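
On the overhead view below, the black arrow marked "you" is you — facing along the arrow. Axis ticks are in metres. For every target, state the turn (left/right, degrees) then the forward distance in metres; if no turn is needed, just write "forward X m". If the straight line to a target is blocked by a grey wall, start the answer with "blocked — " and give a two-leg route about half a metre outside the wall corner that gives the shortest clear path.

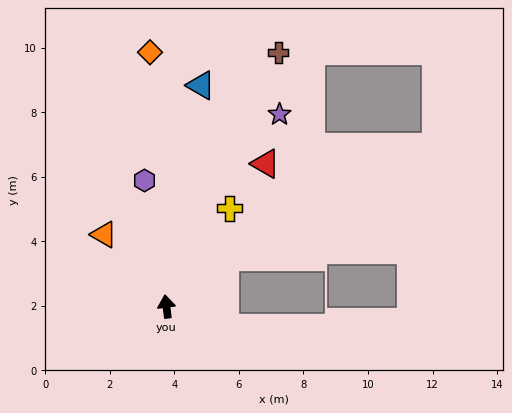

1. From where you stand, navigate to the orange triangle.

turn left 34°, forward 3.0 m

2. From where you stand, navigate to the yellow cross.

turn right 40°, forward 3.6 m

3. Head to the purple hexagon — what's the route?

turn left 3°, forward 4.0 m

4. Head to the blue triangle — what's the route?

turn right 16°, forward 6.9 m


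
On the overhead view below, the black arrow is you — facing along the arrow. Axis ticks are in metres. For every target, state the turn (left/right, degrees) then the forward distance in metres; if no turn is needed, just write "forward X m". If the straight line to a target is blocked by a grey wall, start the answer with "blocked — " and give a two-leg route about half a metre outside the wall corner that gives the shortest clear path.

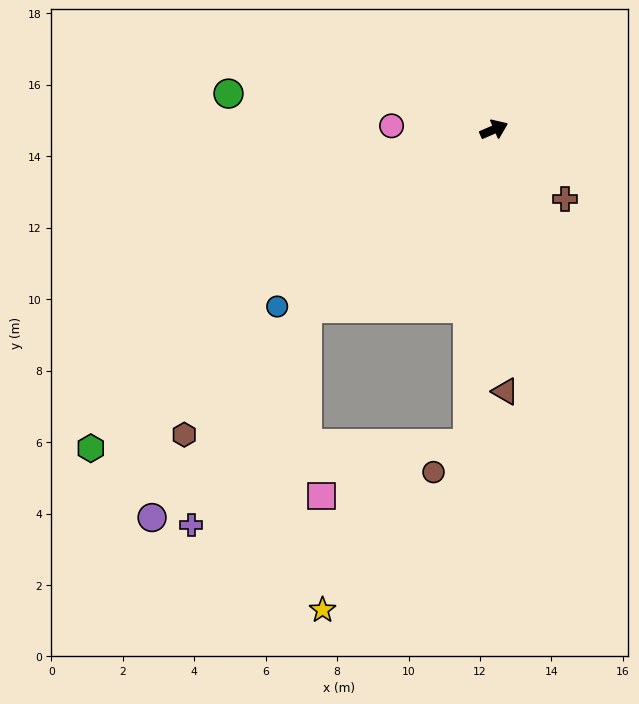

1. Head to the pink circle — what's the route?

turn left 155°, forward 2.9 m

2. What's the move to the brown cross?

turn right 68°, forward 2.8 m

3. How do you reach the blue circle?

turn right 164°, forward 7.8 m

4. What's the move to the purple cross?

blocked — turn right 160°, forward 7.2 m, then turn left 18°, forward 6.9 m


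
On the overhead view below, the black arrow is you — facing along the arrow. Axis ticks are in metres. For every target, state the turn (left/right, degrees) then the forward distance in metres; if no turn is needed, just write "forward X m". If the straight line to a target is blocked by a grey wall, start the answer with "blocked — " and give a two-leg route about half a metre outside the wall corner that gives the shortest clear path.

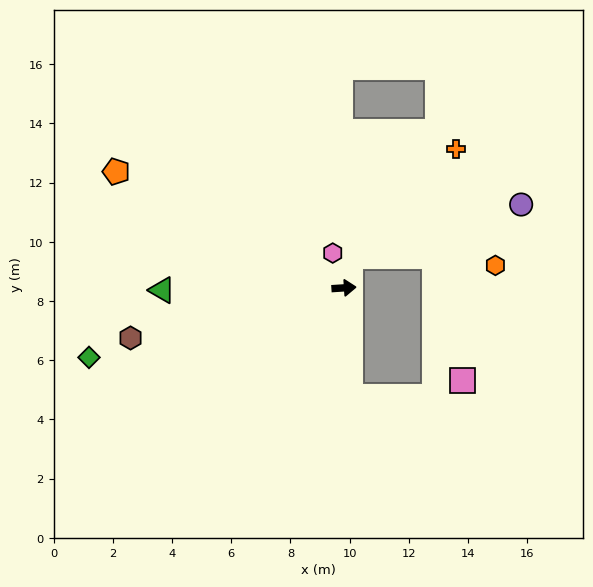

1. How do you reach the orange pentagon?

turn left 149°, forward 8.6 m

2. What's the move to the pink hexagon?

turn left 104°, forward 1.2 m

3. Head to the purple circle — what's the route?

blocked — turn left 75°, forward 1.1 m, then turn right 62°, forward 6.0 m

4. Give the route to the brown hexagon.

turn right 170°, forward 7.4 m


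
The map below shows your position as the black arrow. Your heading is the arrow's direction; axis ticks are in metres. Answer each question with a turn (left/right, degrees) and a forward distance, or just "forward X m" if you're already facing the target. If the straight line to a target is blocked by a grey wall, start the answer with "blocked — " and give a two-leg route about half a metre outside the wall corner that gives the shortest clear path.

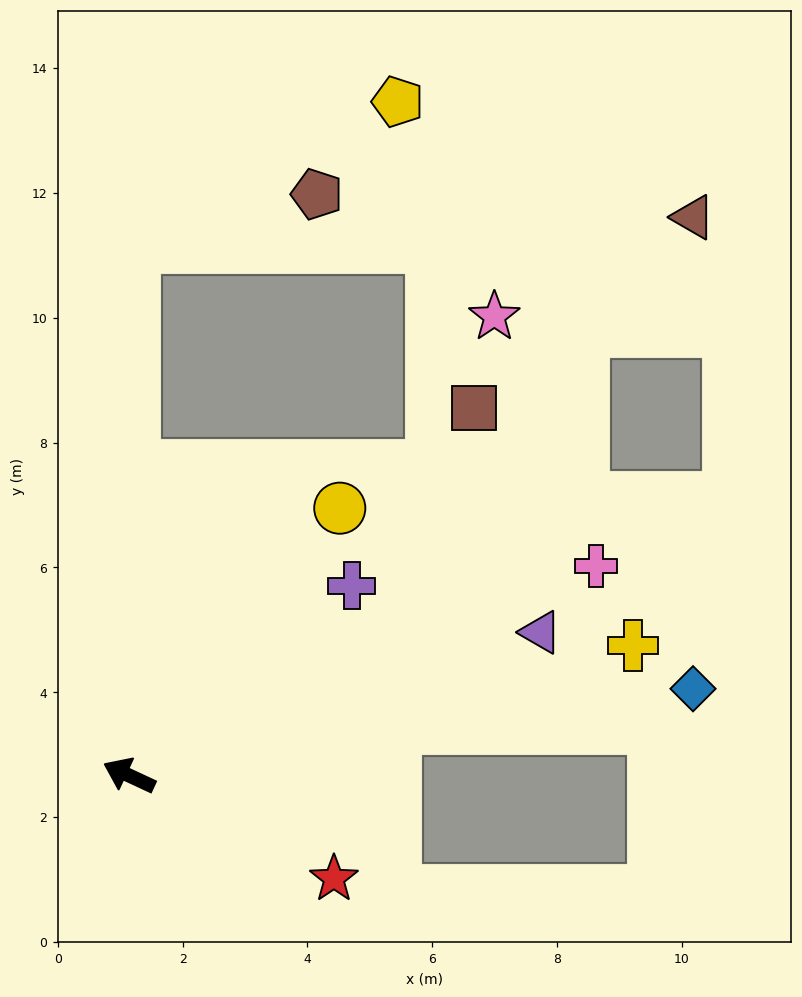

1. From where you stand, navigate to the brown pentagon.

blocked — turn right 66°, forward 8.5 m, then turn right 73°, forward 3.0 m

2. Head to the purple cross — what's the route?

turn right 115°, forward 4.7 m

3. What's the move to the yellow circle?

turn right 103°, forward 5.5 m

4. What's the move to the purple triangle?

turn right 136°, forward 7.0 m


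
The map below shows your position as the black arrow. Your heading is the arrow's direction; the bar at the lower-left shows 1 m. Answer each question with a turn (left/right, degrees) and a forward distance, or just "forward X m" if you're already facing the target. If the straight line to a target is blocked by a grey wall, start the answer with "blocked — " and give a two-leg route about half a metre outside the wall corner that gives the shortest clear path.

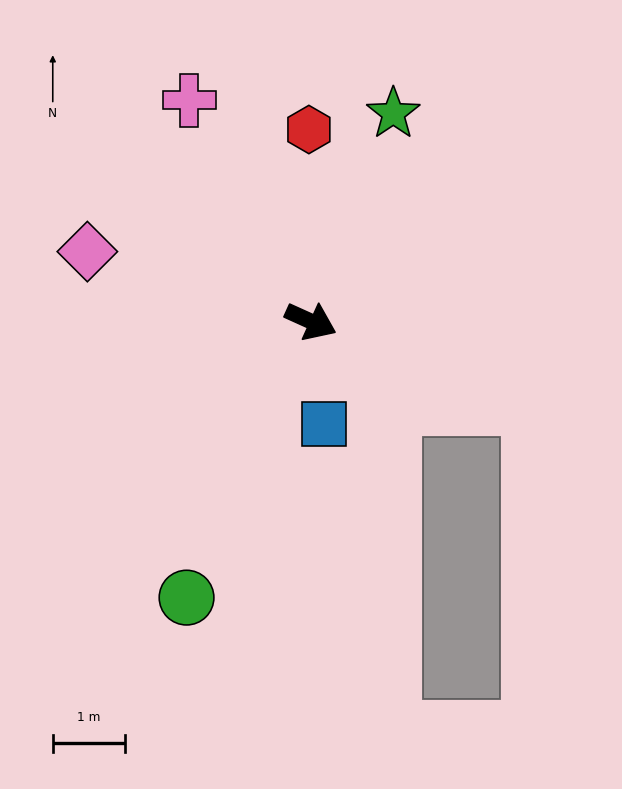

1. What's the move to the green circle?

turn right 90°, forward 4.2 m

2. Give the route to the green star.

turn left 93°, forward 3.1 m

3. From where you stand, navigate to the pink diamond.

turn right 173°, forward 3.3 m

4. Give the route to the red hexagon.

turn left 115°, forward 2.7 m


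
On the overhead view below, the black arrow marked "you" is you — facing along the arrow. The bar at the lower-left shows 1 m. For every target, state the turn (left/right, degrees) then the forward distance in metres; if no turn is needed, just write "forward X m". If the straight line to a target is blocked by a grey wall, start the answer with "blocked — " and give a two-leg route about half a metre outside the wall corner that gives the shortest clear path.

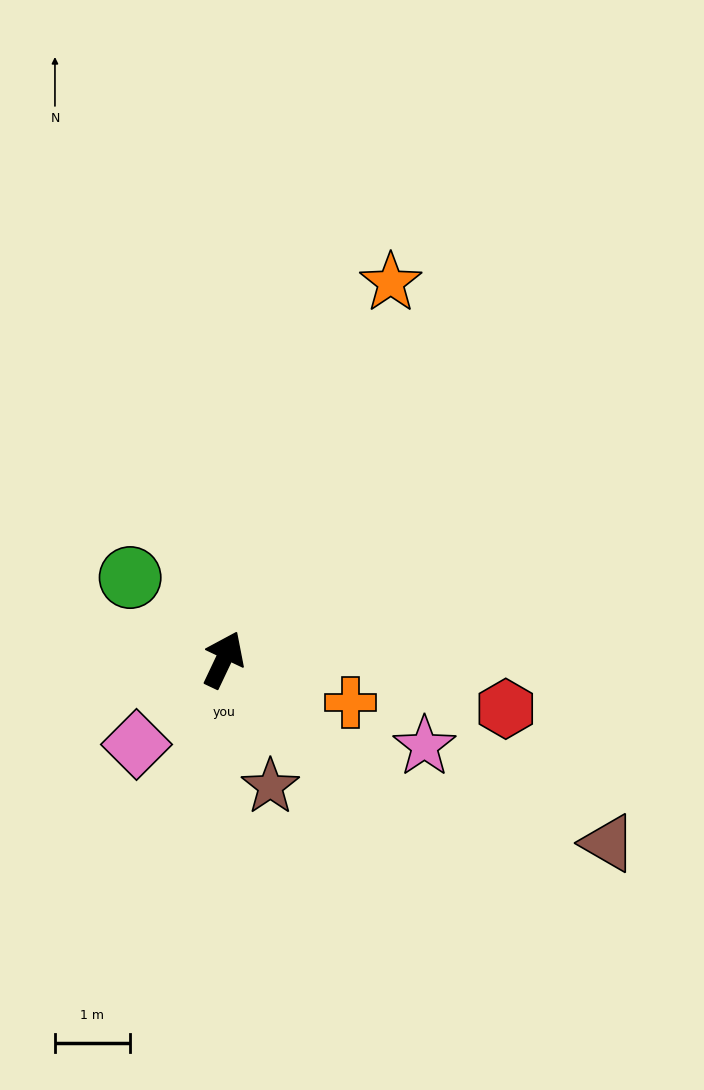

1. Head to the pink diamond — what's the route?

turn left 160°, forward 1.6 m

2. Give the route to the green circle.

turn left 74°, forward 1.7 m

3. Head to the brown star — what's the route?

turn right 134°, forward 1.8 m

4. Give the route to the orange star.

forward 5.5 m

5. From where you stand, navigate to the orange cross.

turn right 83°, forward 1.8 m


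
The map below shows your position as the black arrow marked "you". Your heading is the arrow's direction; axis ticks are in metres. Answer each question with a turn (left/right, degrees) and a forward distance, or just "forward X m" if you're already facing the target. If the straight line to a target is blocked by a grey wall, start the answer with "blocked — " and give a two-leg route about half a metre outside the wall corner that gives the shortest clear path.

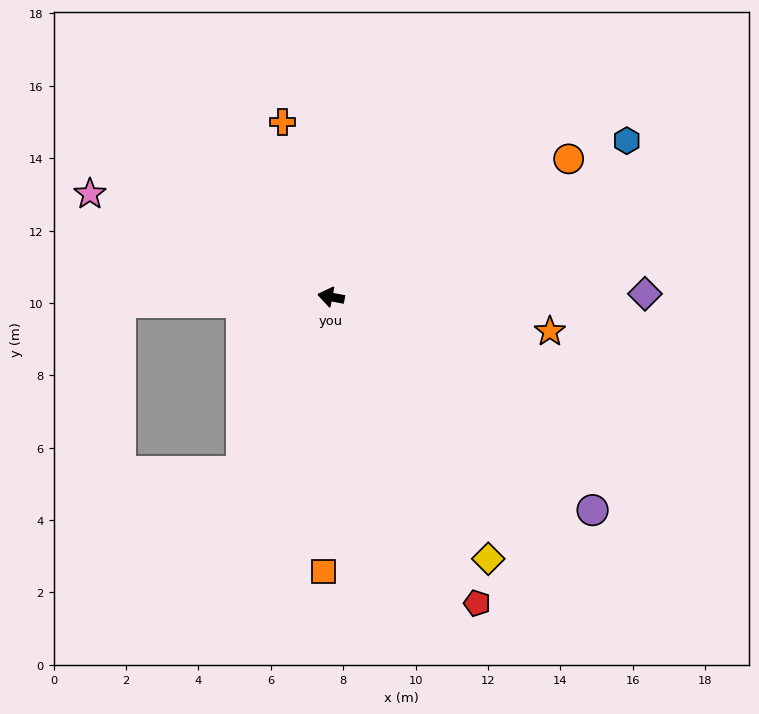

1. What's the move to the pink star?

turn right 12°, forward 7.2 m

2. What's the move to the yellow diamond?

turn left 132°, forward 8.4 m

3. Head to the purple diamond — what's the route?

turn right 169°, forward 8.7 m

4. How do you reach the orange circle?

turn right 139°, forward 7.6 m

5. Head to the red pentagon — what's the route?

turn left 126°, forward 9.4 m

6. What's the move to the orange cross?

turn right 64°, forward 5.0 m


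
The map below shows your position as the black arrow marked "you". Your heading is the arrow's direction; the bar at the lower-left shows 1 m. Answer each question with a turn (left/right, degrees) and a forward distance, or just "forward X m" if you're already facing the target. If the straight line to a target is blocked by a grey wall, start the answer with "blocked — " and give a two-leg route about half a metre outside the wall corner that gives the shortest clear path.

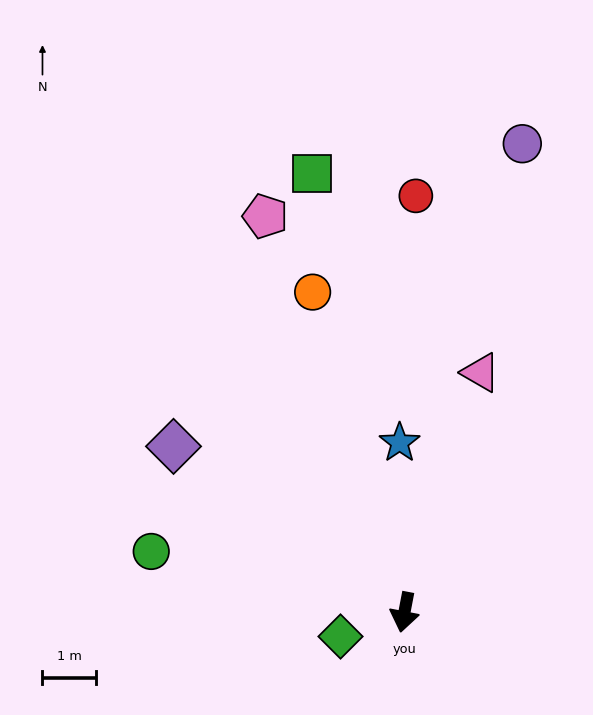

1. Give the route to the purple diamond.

turn right 115°, forward 5.3 m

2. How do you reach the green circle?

turn right 93°, forward 4.9 m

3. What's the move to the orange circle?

turn right 153°, forward 6.2 m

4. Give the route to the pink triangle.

turn left 173°, forward 4.7 m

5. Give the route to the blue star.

turn right 168°, forward 3.2 m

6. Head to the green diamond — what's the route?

turn right 58°, forward 1.3 m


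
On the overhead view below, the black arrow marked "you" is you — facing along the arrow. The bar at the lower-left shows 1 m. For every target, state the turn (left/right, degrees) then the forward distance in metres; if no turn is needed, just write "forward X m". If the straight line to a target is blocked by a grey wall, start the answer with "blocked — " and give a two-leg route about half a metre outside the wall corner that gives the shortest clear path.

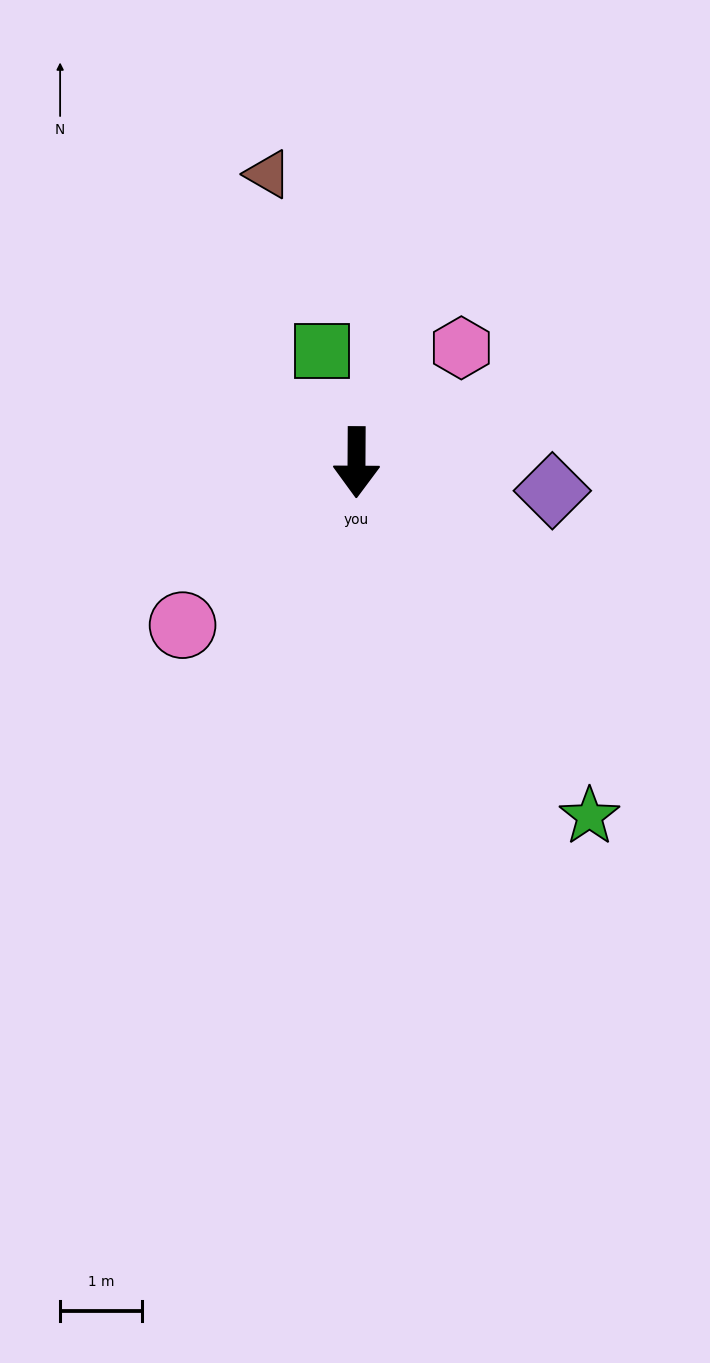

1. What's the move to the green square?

turn right 163°, forward 1.4 m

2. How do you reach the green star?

turn left 34°, forward 5.2 m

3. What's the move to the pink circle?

turn right 47°, forward 2.9 m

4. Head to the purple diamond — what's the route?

turn left 82°, forward 2.4 m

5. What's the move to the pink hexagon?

turn left 138°, forward 1.9 m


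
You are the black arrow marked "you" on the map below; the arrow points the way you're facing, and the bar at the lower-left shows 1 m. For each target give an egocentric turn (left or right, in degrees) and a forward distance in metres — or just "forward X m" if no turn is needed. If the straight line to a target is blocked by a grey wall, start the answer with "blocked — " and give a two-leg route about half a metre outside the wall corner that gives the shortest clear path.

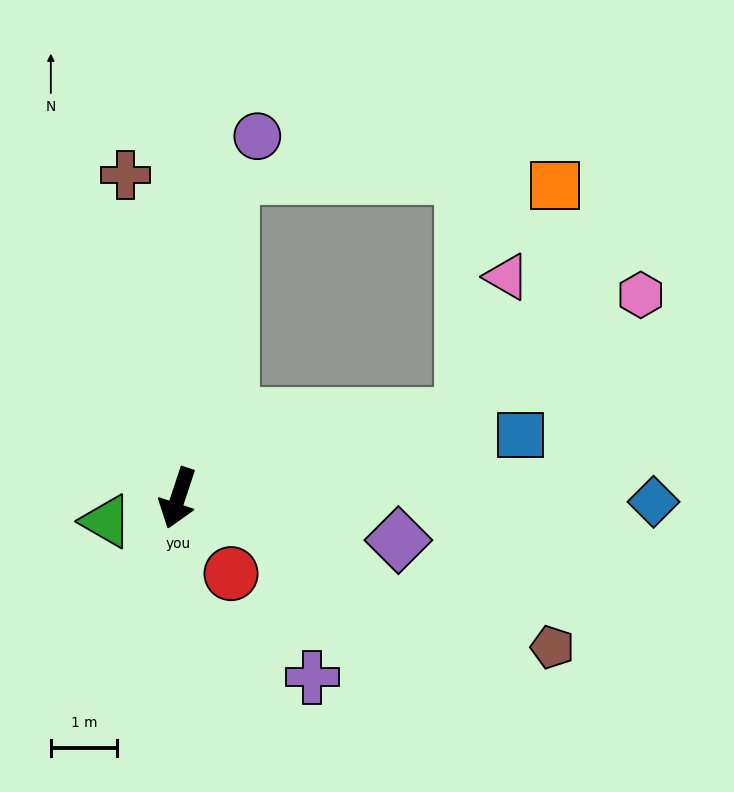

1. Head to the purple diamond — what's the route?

turn left 98°, forward 3.4 m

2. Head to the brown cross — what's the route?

turn right 152°, forward 4.9 m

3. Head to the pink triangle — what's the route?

blocked — turn left 124°, forward 4.5 m, then turn left 57°, forward 2.2 m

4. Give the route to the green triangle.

turn right 54°, forward 1.1 m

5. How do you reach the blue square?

turn left 119°, forward 5.2 m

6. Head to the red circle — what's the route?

turn left 53°, forward 1.4 m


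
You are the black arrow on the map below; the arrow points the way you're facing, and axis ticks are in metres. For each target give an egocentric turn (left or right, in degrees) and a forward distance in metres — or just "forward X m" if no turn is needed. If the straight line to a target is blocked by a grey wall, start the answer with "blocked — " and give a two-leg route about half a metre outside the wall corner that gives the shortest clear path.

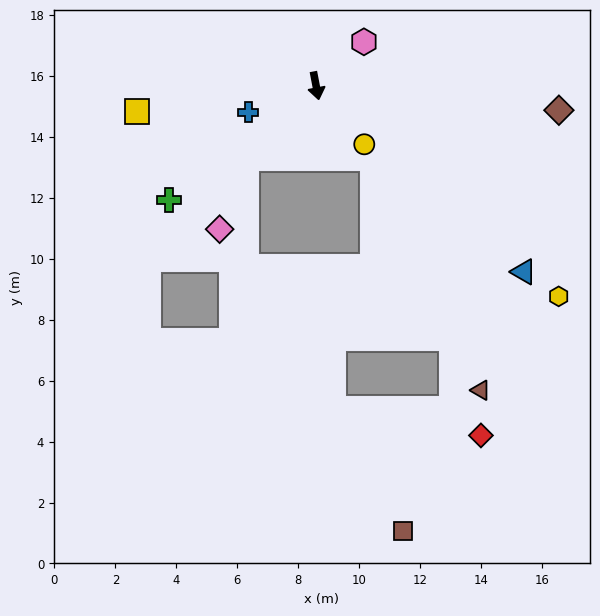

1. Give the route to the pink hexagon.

turn left 122°, forward 2.1 m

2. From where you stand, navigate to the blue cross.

turn right 80°, forward 2.4 m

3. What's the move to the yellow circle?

turn left 29°, forward 2.5 m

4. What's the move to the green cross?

turn right 63°, forward 6.1 m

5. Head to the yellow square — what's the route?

turn right 93°, forward 5.9 m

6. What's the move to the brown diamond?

turn left 73°, forward 8.0 m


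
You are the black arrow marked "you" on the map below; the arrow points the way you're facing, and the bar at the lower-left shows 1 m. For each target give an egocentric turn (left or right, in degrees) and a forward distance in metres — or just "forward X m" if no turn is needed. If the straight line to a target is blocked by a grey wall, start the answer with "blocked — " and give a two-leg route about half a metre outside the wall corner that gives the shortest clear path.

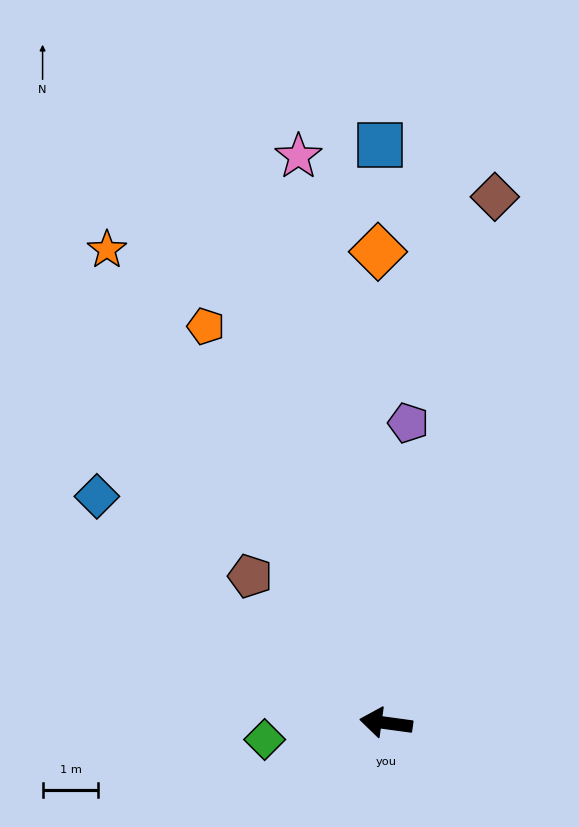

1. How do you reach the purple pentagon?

turn right 86°, forward 5.4 m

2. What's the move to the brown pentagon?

turn right 39°, forward 3.6 m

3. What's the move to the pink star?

turn right 73°, forward 10.3 m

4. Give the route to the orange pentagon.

turn right 58°, forward 7.8 m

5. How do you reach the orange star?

turn right 52°, forward 9.8 m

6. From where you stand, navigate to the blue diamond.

turn right 30°, forward 6.6 m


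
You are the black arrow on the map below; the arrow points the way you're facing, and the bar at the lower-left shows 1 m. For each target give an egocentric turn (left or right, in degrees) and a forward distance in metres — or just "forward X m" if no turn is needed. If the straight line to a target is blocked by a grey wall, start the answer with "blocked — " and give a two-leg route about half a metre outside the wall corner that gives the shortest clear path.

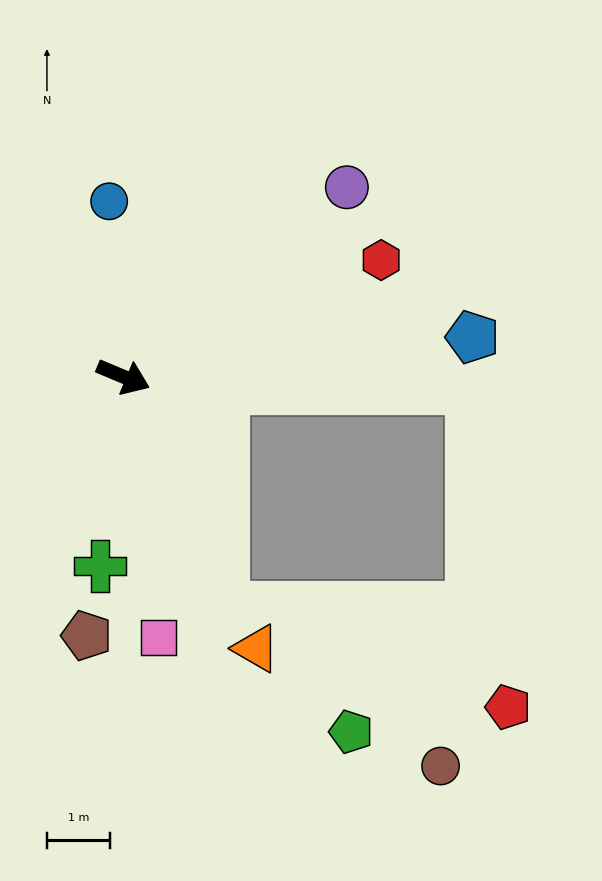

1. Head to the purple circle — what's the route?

turn left 63°, forward 4.6 m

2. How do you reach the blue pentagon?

turn left 29°, forward 5.5 m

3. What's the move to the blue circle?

turn left 117°, forward 2.8 m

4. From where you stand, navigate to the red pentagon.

blocked — turn left 21°, forward 5.5 m, then turn right 82°, forward 5.1 m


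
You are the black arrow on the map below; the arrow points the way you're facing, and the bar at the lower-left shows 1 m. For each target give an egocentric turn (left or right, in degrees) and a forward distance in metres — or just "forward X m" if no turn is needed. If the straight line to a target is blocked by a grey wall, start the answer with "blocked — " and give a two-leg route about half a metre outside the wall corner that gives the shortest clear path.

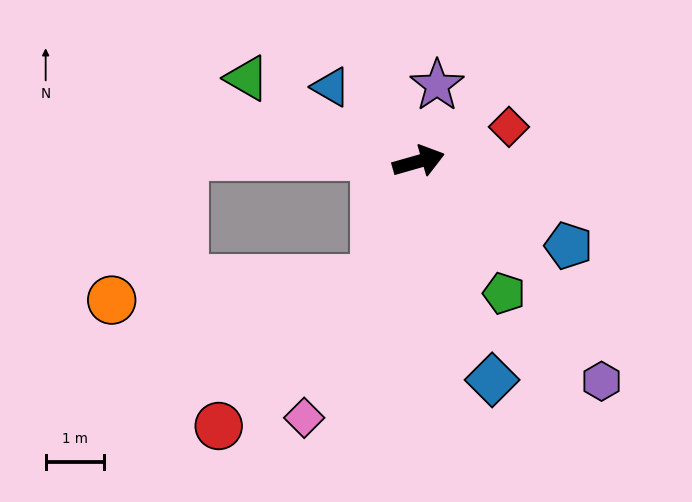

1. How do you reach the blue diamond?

turn right 87°, forward 4.0 m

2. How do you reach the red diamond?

turn left 5°, forward 1.7 m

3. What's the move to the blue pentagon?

turn right 45°, forward 3.0 m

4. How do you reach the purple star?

turn left 60°, forward 1.3 m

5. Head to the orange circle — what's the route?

blocked — turn right 126°, forward 2.2 m, then turn right 65°, forward 4.6 m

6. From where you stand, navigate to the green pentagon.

turn right 73°, forward 2.7 m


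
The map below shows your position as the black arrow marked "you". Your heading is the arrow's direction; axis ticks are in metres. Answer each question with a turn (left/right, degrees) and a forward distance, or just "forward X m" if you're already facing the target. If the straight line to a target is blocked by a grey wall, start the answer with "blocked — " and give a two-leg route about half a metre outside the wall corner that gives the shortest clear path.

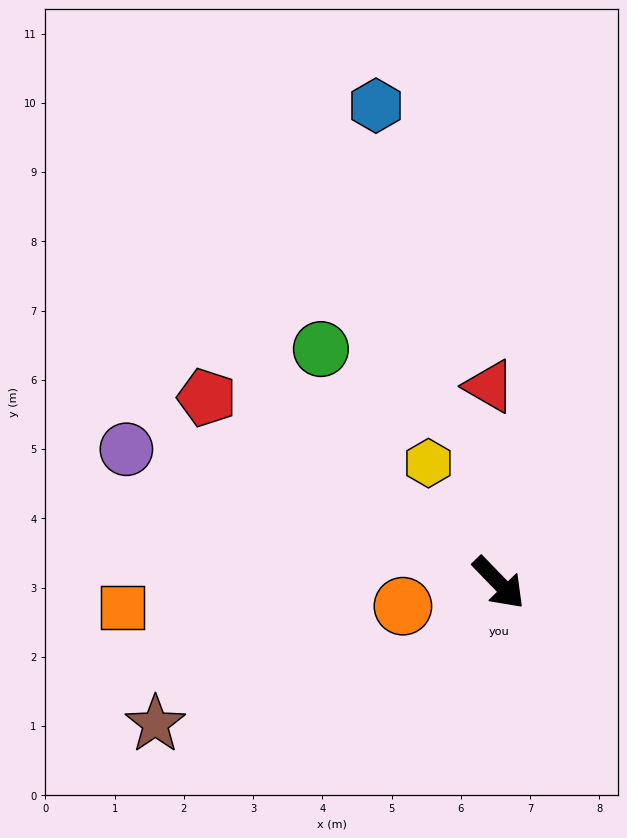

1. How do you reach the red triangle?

turn left 139°, forward 2.8 m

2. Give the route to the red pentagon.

turn right 166°, forward 5.0 m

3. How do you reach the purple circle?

turn right 154°, forward 5.7 m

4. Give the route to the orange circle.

turn right 120°, forward 1.4 m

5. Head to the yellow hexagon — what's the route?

turn left 166°, forward 2.0 m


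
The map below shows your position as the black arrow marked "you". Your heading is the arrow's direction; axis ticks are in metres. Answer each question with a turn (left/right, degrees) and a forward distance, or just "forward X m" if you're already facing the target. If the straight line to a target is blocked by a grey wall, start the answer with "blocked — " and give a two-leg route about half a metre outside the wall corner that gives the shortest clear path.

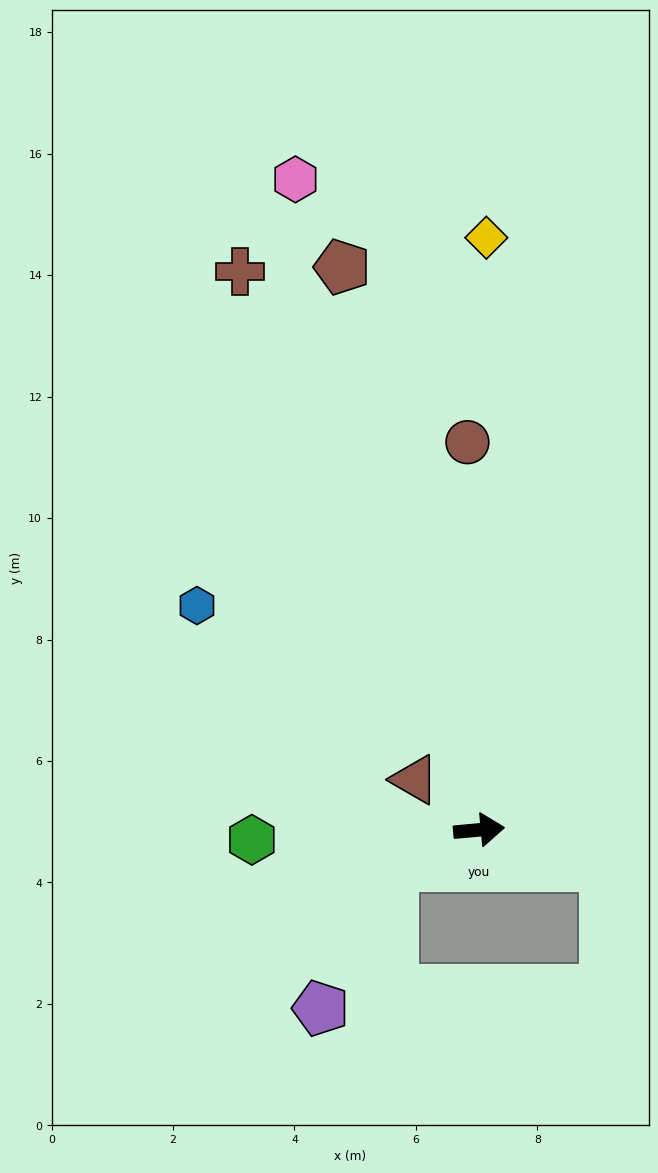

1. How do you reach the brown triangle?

turn left 137°, forward 1.3 m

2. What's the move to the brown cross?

turn left 108°, forward 10.0 m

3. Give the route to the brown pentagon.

turn left 98°, forward 9.5 m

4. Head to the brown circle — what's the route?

turn left 86°, forward 6.4 m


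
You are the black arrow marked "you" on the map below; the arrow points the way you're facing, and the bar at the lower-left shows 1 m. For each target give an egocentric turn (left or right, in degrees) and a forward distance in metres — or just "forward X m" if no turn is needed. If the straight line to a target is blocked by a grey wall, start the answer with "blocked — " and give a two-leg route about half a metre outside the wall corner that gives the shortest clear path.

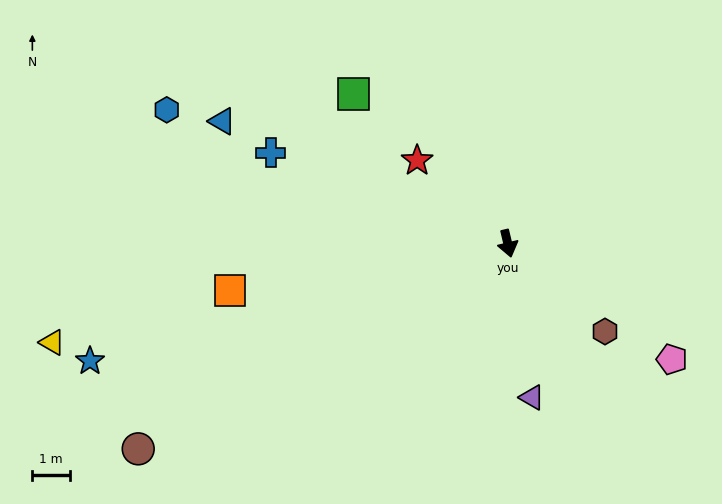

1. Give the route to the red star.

turn right 146°, forward 3.3 m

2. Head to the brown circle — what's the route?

turn right 74°, forward 11.2 m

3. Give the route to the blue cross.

turn right 124°, forward 6.8 m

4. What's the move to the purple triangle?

turn right 4°, forward 4.1 m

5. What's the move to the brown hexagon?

turn left 34°, forward 3.5 m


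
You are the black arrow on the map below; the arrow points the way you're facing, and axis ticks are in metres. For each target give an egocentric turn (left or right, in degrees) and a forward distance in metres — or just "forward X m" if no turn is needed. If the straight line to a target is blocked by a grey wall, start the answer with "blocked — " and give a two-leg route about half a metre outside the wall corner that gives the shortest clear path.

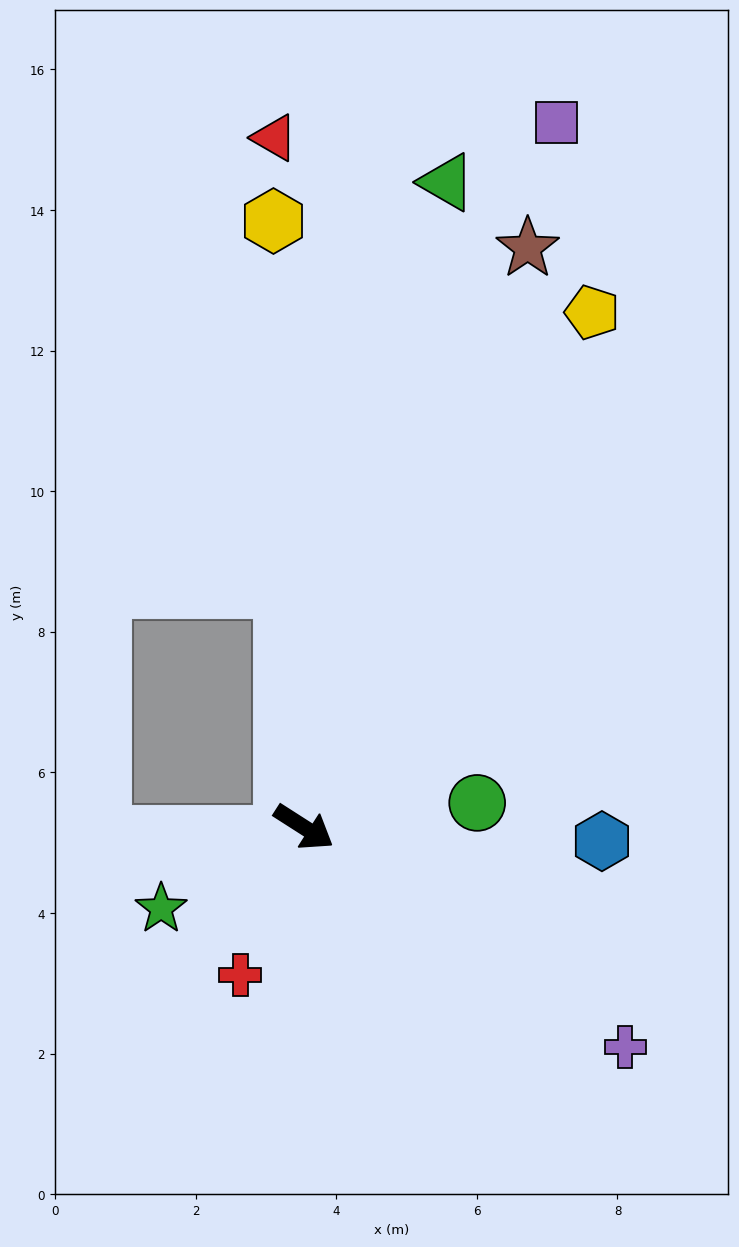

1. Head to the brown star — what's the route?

turn left 102°, forward 8.8 m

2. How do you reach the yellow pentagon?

turn left 93°, forward 8.4 m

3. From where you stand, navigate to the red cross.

turn right 81°, forward 2.3 m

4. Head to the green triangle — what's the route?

turn left 110°, forward 9.4 m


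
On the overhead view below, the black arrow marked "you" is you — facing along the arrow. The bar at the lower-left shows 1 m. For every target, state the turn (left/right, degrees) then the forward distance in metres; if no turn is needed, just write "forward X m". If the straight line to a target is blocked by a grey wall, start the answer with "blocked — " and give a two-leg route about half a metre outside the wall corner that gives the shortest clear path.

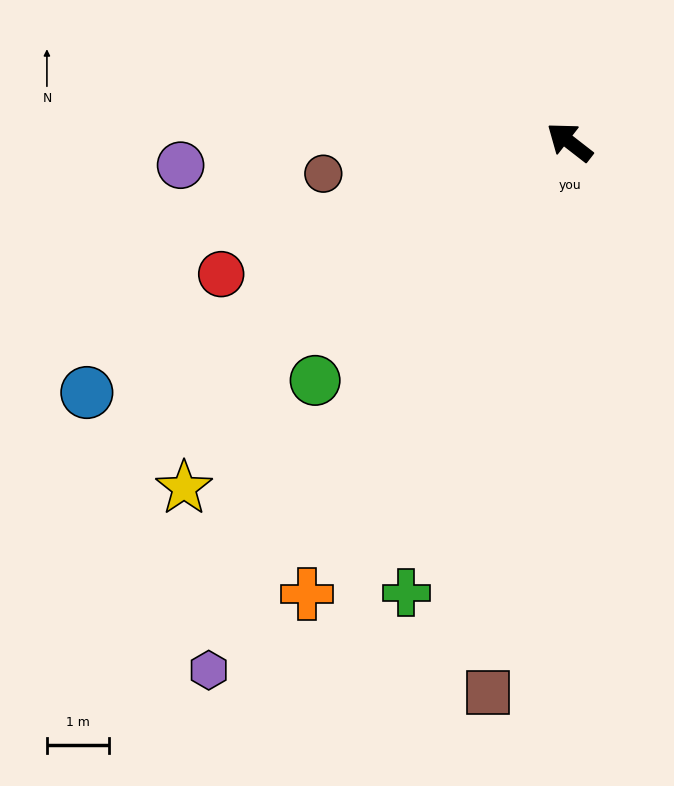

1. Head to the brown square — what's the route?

turn left 119°, forward 9.0 m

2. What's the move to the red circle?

turn left 59°, forward 6.0 m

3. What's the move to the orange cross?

turn left 98°, forward 8.5 m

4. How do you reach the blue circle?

turn left 65°, forward 8.8 m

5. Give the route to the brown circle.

turn left 45°, forward 4.0 m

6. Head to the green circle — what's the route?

turn left 81°, forward 5.7 m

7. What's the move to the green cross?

turn left 108°, forward 7.8 m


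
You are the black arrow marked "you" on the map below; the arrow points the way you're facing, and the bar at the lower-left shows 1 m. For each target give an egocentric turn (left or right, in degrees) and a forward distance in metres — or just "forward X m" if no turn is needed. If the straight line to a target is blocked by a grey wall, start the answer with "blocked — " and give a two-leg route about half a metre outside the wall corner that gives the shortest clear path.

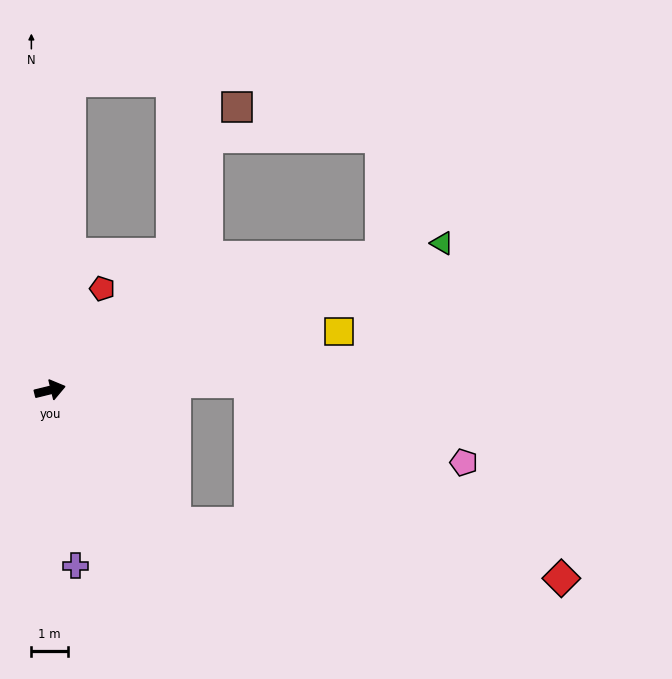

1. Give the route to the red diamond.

blocked — turn right 60°, forward 4.9 m, then turn left 38°, forward 10.6 m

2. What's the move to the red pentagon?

turn left 49°, forward 3.1 m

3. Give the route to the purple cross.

turn right 96°, forward 4.8 m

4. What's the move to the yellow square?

turn right 2°, forward 8.0 m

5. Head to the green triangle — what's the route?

turn left 7°, forward 11.4 m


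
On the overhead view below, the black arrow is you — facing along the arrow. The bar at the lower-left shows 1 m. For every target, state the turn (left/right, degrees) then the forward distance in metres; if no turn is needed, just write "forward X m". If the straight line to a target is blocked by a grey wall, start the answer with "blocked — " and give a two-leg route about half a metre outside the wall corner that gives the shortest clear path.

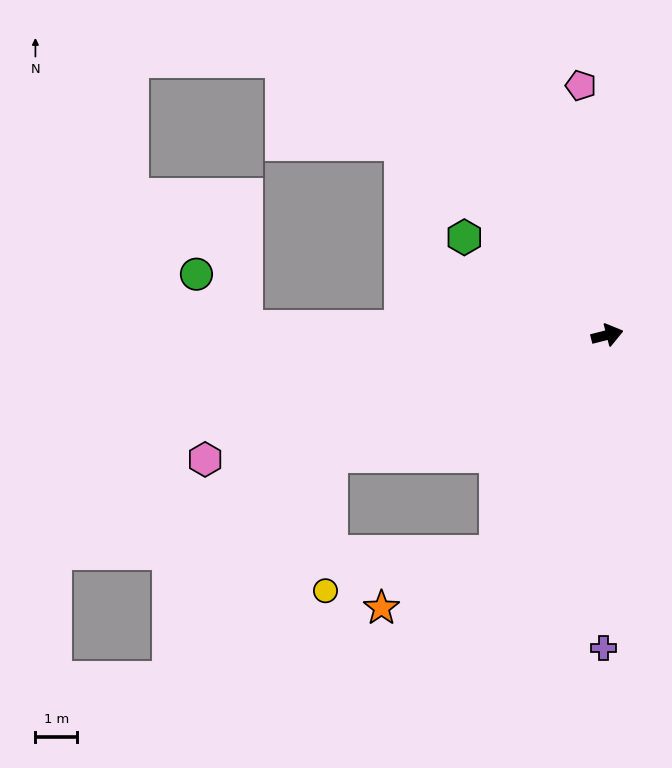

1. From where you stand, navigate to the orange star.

blocked — turn right 131°, forward 5.9 m, then turn right 38°, forward 3.1 m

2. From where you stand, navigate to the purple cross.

turn right 105°, forward 7.5 m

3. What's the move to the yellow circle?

blocked — turn right 131°, forward 5.9 m, then turn right 51°, forward 4.2 m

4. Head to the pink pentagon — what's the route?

turn left 82°, forward 6.0 m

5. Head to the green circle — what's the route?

blocked — turn left 165°, forward 8.7 m, then turn right 47°, forward 1.7 m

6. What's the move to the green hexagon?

turn left 131°, forward 4.2 m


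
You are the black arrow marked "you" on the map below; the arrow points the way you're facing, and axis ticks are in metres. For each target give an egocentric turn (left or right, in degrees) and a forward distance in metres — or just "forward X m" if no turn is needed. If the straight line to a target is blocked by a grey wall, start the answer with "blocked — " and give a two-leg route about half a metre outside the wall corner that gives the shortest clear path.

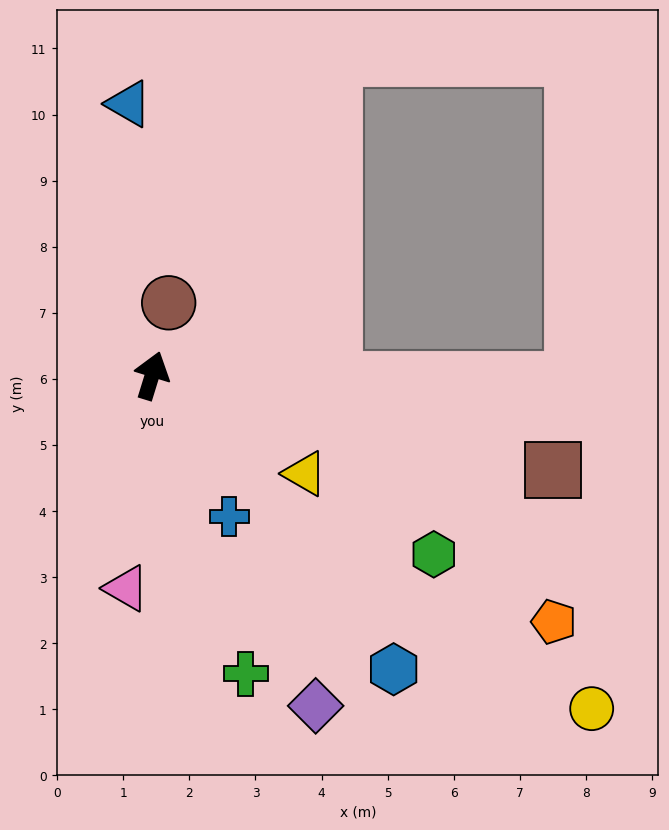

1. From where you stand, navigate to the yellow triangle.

turn right 106°, forward 2.7 m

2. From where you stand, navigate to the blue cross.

turn right 134°, forward 2.4 m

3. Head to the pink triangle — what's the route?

turn right 170°, forward 3.2 m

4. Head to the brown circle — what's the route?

turn left 4°, forward 1.1 m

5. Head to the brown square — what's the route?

turn right 86°, forward 6.2 m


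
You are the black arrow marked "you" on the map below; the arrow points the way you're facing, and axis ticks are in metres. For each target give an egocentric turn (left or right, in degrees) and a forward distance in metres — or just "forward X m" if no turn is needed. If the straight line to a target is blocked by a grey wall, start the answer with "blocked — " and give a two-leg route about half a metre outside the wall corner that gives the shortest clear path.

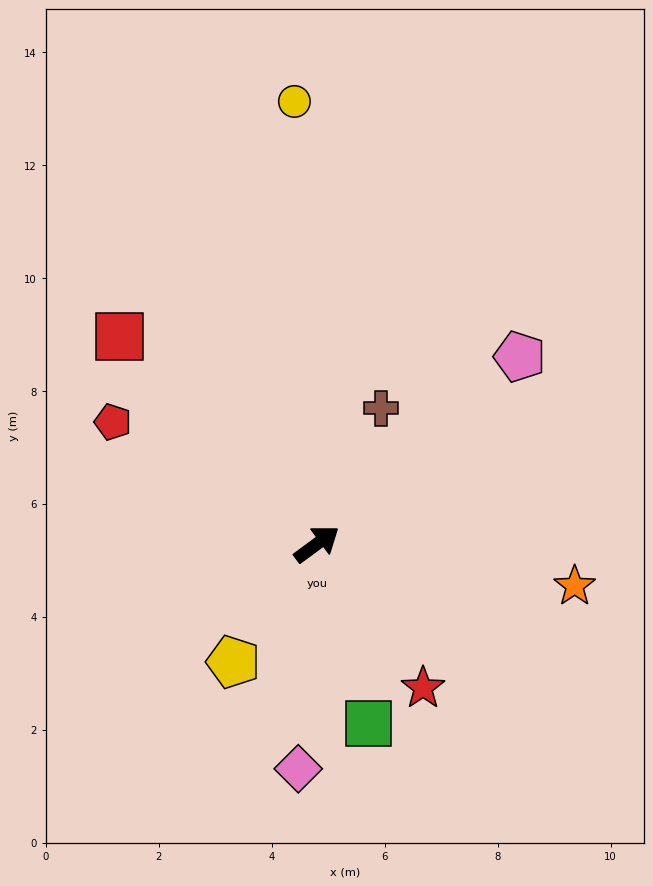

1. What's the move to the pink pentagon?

turn left 6°, forward 4.9 m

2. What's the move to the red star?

turn right 90°, forward 3.2 m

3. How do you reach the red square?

turn left 97°, forward 5.1 m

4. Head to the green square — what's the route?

turn right 110°, forward 3.3 m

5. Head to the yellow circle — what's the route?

turn left 57°, forward 7.8 m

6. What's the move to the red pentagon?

turn left 113°, forward 4.2 m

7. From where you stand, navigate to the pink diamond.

turn right 131°, forward 4.0 m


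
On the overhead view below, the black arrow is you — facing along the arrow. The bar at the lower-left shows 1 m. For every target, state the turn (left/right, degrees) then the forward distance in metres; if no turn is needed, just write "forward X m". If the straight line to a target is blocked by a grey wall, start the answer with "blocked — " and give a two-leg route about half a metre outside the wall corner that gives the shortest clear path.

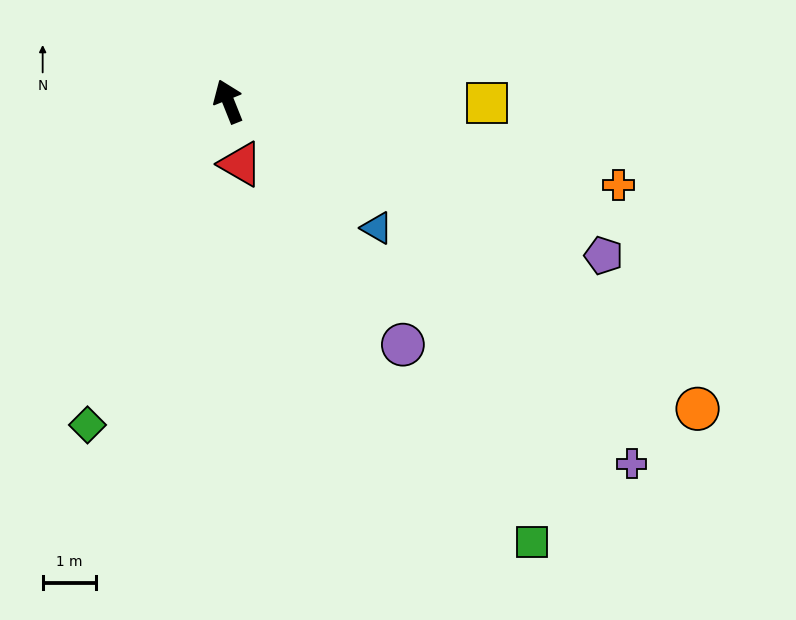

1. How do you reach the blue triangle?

turn right 152°, forward 3.7 m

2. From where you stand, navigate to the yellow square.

turn right 112°, forward 4.9 m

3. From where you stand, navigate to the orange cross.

turn right 124°, forward 7.5 m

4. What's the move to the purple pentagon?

turn right 134°, forward 7.7 m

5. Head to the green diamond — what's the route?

turn left 135°, forward 6.7 m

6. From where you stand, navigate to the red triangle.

turn left 169°, forward 1.2 m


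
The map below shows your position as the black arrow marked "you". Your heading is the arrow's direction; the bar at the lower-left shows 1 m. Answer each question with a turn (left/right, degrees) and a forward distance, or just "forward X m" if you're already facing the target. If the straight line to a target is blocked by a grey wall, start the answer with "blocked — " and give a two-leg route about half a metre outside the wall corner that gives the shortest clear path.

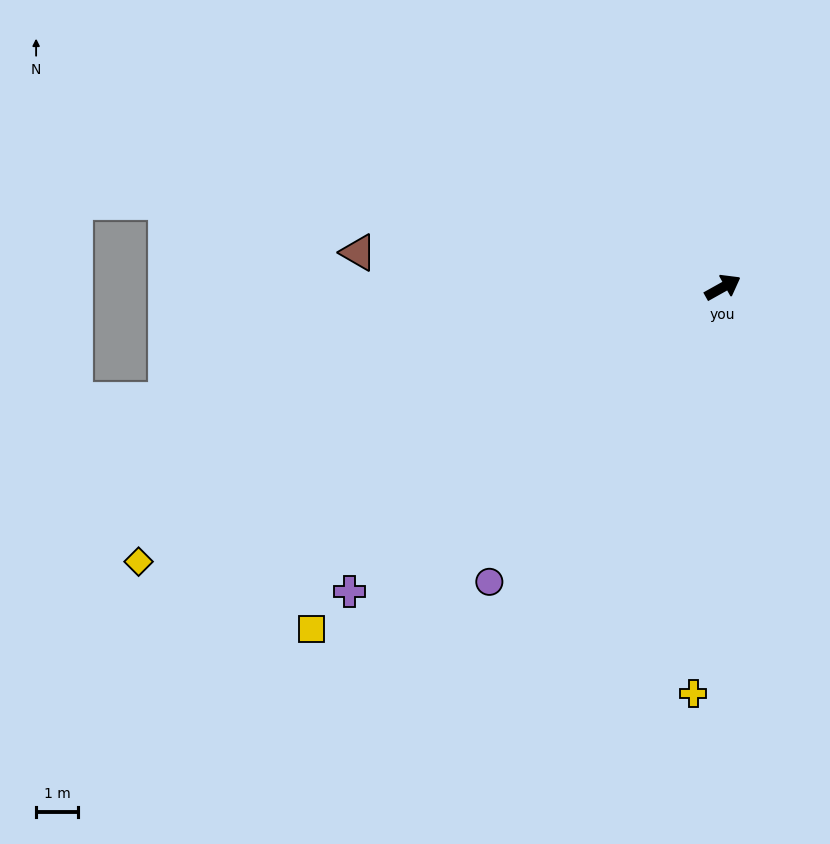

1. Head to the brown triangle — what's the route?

turn left 145°, forward 8.8 m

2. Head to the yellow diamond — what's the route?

turn left 176°, forward 15.5 m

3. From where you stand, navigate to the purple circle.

turn right 158°, forward 9.0 m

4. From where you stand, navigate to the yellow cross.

turn right 123°, forward 9.8 m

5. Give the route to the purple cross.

turn right 170°, forward 11.6 m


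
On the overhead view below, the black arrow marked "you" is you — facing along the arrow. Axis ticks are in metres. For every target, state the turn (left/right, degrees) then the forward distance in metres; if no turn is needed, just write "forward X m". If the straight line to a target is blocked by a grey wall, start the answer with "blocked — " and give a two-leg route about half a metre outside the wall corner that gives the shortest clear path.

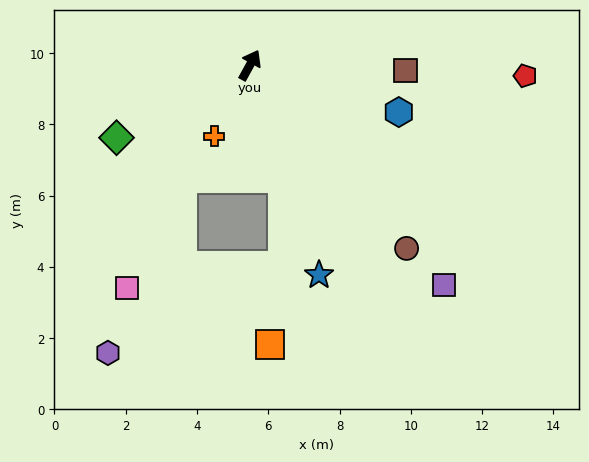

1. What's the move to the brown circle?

turn right 111°, forward 6.8 m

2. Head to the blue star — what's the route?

turn right 133°, forward 6.2 m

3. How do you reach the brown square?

turn right 63°, forward 4.4 m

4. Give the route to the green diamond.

turn left 147°, forward 4.3 m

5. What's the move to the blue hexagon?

turn right 79°, forward 4.4 m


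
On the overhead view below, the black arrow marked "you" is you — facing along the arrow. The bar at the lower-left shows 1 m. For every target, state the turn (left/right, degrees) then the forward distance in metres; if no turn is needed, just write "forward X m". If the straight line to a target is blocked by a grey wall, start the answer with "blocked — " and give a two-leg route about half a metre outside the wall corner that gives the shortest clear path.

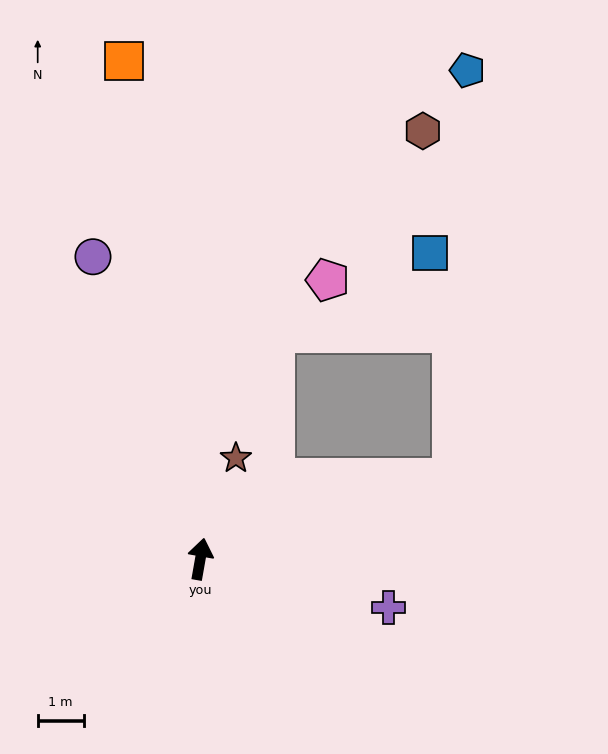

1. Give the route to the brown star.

turn right 9°, forward 2.3 m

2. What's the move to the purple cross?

turn right 94°, forward 4.2 m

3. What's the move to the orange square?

turn left 19°, forward 11.0 m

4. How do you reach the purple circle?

turn left 30°, forward 7.0 m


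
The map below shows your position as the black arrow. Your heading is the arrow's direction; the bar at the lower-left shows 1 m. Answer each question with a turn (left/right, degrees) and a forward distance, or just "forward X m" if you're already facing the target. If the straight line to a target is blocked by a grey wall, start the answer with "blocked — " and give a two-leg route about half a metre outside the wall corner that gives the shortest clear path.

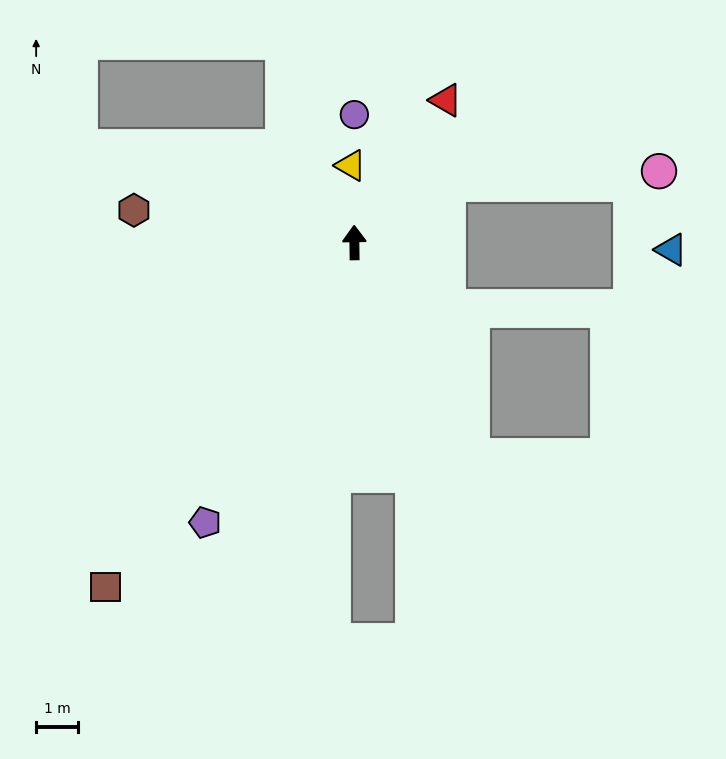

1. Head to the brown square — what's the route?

turn left 143°, forward 10.2 m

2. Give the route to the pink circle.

blocked — turn right 59°, forward 2.6 m, then turn right 28°, forward 5.1 m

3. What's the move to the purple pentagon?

turn left 151°, forward 7.6 m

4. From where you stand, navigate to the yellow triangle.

turn left 2°, forward 1.8 m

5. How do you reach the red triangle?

turn right 33°, forward 4.0 m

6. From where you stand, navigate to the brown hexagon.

turn left 81°, forward 5.3 m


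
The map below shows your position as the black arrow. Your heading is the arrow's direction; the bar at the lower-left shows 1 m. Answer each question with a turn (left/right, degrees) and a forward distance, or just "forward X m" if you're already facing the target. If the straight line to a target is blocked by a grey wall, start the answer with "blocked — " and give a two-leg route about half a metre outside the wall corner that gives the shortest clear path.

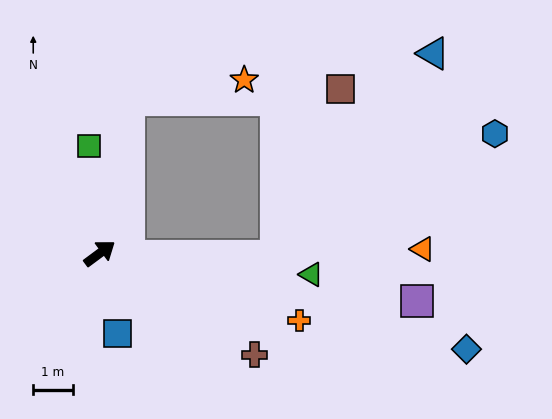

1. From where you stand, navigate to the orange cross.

turn right 55°, forward 5.3 m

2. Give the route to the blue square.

turn right 114°, forward 2.1 m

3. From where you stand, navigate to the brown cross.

turn right 70°, forward 4.7 m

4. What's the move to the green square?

turn left 59°, forward 2.7 m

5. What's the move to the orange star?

blocked — turn left 43°, forward 4.0 m, then turn right 70°, forward 3.0 m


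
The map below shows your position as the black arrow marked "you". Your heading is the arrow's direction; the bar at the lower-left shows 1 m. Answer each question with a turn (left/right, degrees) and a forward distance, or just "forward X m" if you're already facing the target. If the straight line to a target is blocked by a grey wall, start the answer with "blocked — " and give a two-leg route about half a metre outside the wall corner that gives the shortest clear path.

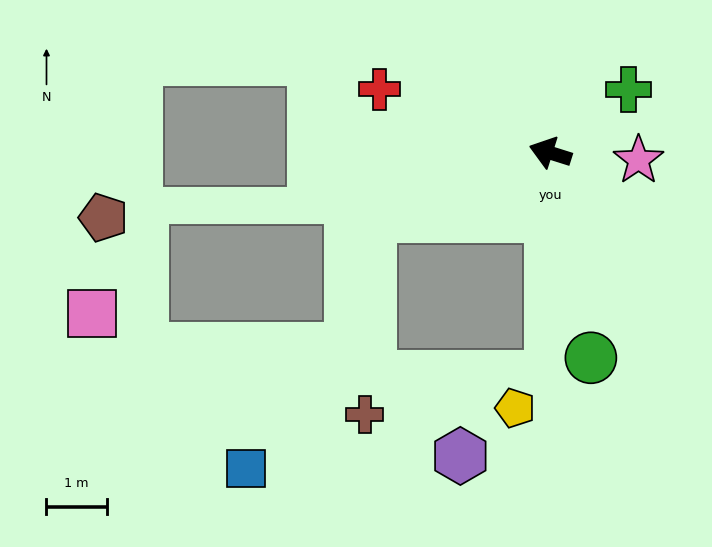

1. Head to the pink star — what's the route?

turn right 167°, forward 1.5 m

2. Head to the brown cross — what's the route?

blocked — turn left 37°, forward 3.1 m, then turn left 69°, forward 3.3 m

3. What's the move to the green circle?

turn left 119°, forward 3.5 m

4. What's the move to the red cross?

turn right 3°, forward 3.0 m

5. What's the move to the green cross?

turn right 124°, forward 1.7 m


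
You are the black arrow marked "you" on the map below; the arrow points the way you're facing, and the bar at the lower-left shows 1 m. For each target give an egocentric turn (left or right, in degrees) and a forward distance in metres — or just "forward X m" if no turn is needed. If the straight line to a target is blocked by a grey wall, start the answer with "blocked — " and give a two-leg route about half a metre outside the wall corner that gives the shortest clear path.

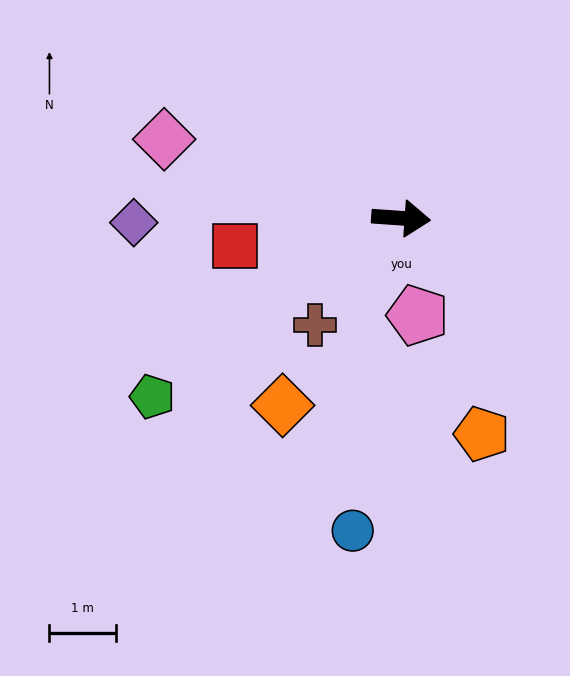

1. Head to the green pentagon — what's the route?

turn right 140°, forward 4.6 m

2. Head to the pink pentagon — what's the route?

turn right 76°, forward 1.5 m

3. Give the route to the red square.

turn right 166°, forward 2.5 m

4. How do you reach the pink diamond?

turn left 166°, forward 3.8 m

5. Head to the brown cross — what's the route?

turn right 125°, forward 2.1 m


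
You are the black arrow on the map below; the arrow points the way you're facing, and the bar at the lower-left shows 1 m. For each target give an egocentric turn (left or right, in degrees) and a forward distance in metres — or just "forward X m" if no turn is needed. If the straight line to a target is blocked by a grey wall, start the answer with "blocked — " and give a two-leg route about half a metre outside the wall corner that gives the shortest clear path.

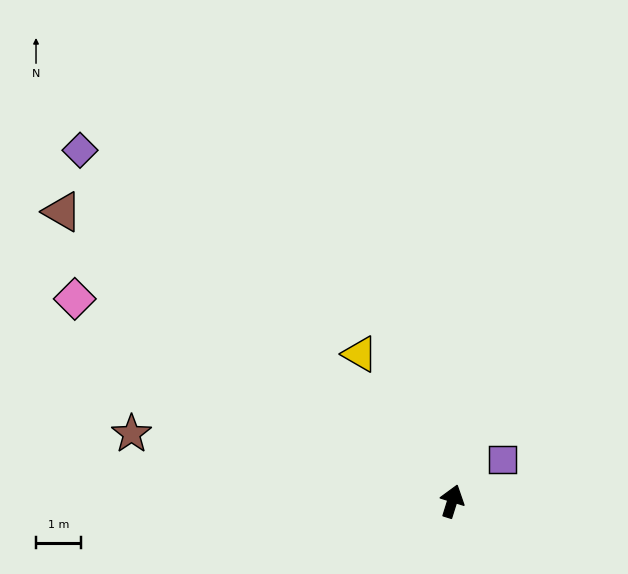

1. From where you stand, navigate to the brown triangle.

turn left 71°, forward 10.7 m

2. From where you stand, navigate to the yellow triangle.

turn left 49°, forward 3.8 m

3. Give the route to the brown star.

turn left 95°, forward 7.2 m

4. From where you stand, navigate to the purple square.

turn right 33°, forward 1.4 m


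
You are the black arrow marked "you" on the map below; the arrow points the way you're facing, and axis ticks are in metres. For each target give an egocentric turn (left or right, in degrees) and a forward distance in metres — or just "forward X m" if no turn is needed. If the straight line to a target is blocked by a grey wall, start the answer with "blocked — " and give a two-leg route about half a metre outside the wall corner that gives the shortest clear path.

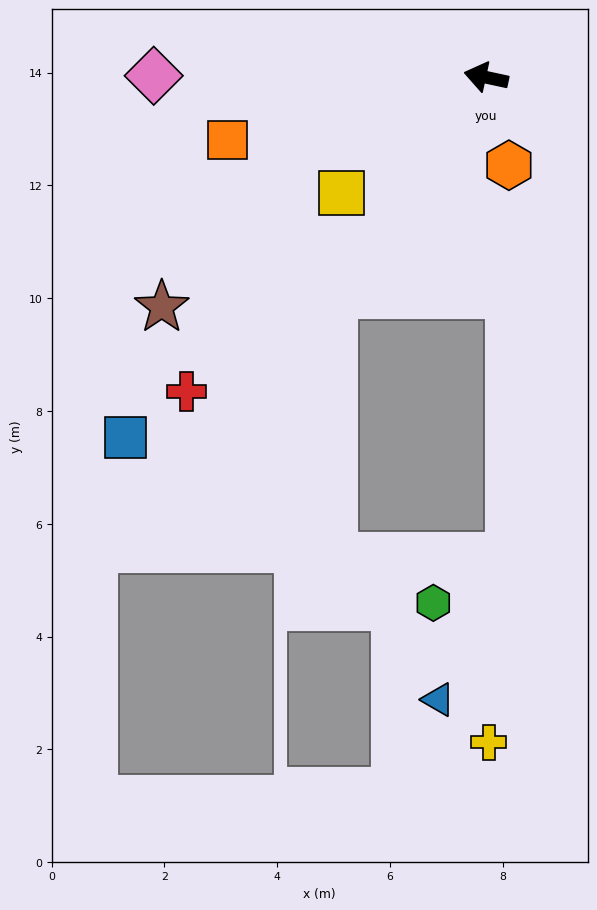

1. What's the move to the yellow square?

turn left 51°, forward 3.3 m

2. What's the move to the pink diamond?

turn left 12°, forward 5.9 m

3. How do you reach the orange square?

turn left 26°, forward 4.7 m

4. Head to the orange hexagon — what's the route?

turn left 117°, forward 1.6 m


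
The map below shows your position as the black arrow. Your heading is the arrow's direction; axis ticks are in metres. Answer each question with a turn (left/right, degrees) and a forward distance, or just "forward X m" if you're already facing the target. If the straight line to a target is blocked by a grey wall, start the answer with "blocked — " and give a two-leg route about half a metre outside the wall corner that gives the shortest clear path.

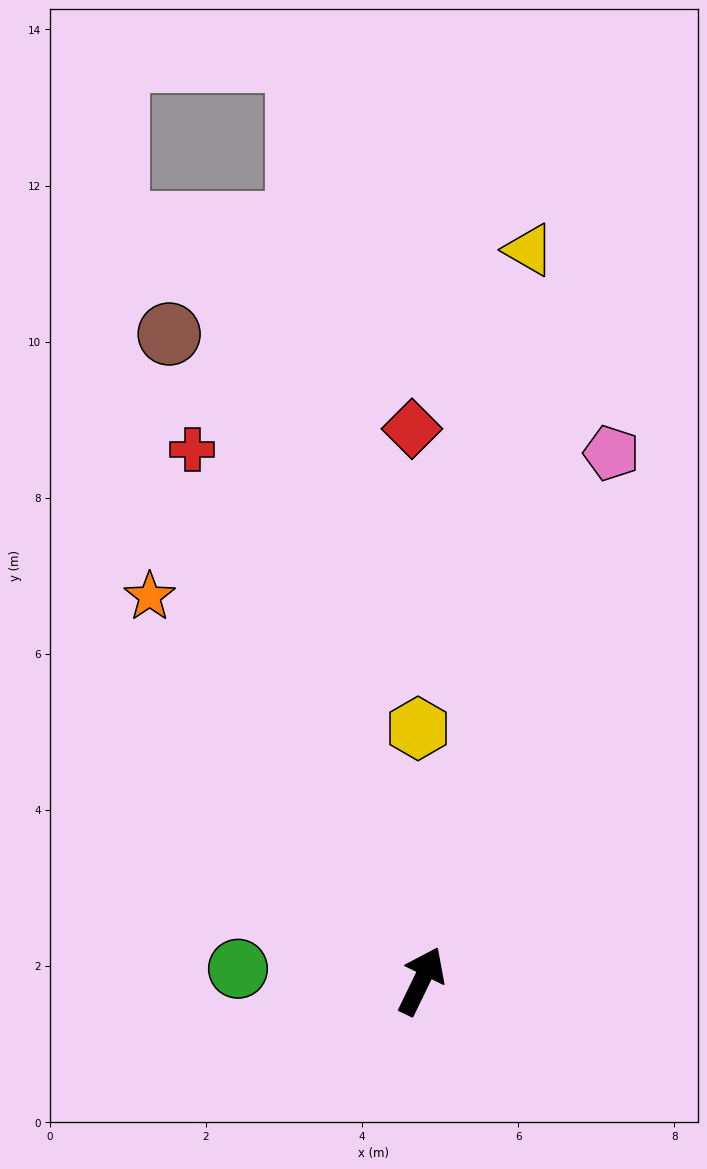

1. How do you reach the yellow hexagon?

turn left 27°, forward 3.2 m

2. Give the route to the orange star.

turn left 61°, forward 6.0 m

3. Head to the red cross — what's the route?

turn left 49°, forward 7.4 m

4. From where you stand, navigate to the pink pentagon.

turn left 6°, forward 7.2 m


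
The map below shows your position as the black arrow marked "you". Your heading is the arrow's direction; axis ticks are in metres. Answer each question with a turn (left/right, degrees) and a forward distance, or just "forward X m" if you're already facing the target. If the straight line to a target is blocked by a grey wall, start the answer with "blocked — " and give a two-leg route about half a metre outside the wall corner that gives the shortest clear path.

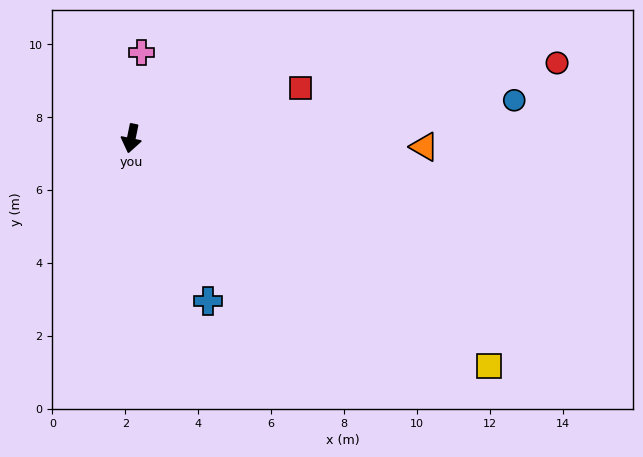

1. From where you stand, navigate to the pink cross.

turn right 175°, forward 2.4 m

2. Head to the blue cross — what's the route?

turn left 37°, forward 4.9 m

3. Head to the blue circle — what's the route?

turn left 107°, forward 10.6 m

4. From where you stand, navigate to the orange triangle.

turn left 100°, forward 8.0 m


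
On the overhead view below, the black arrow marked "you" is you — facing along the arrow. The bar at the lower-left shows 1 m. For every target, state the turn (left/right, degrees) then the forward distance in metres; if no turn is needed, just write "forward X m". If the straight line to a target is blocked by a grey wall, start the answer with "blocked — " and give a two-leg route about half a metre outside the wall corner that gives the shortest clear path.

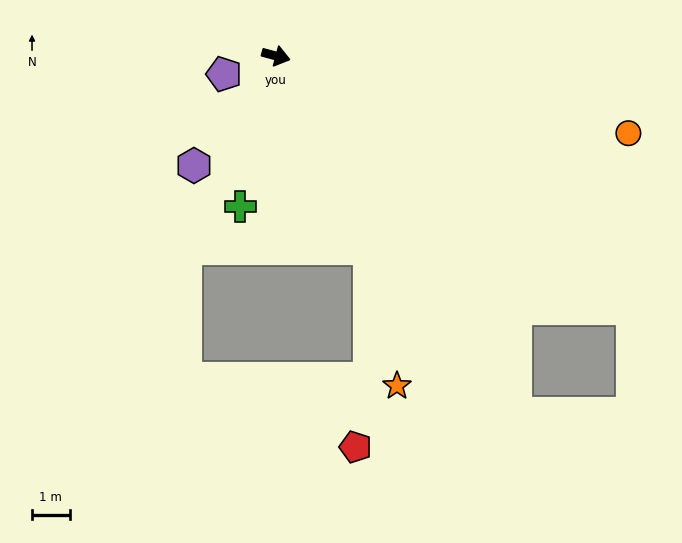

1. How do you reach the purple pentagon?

turn right 146°, forward 1.5 m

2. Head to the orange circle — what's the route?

turn left 3°, forward 9.6 m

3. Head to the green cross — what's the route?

turn right 88°, forward 4.1 m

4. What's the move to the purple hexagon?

turn right 112°, forward 3.7 m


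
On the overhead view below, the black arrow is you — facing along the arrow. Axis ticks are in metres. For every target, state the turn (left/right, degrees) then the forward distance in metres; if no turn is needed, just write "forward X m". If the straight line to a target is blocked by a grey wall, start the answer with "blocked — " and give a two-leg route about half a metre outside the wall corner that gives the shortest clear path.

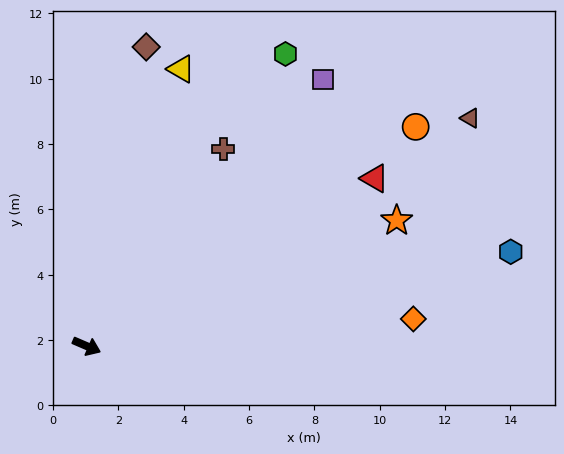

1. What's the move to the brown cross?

turn left 79°, forward 7.3 m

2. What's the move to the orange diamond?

turn left 28°, forward 10.0 m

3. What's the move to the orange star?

turn left 45°, forward 10.2 m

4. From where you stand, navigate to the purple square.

turn left 72°, forward 10.9 m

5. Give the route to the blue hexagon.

turn left 36°, forward 13.3 m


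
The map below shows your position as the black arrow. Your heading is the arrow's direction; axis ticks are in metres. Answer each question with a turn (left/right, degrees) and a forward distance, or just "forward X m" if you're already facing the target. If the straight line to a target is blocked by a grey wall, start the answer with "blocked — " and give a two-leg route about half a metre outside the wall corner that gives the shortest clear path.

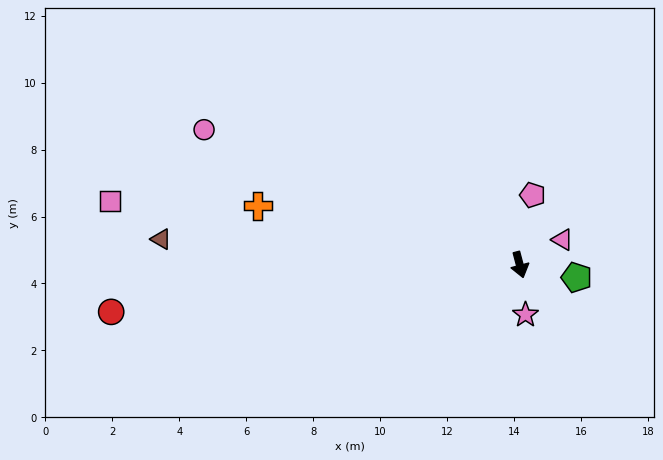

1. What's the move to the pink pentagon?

turn left 155°, forward 2.1 m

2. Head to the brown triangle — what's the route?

turn right 109°, forward 10.7 m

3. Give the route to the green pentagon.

turn left 63°, forward 1.7 m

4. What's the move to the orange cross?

turn right 118°, forward 8.0 m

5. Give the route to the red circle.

turn right 98°, forward 12.3 m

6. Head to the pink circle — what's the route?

turn right 128°, forward 10.3 m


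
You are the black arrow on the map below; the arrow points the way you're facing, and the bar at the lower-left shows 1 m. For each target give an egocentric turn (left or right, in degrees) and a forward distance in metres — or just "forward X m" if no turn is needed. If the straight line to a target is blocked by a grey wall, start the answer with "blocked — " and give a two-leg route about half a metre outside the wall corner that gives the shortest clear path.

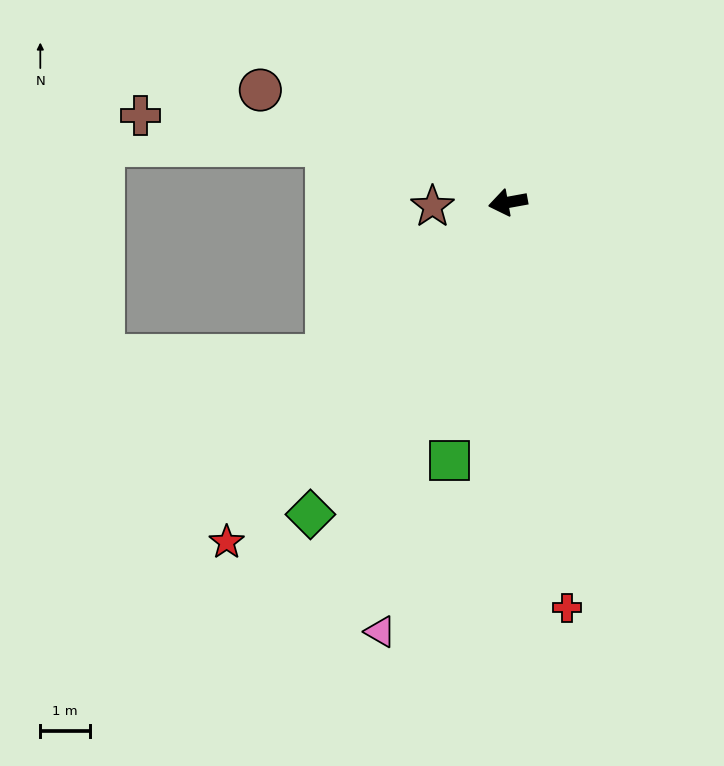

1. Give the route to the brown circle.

turn right 35°, forward 5.5 m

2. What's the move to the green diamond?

turn left 47°, forward 7.5 m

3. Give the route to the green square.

turn left 67°, forward 5.4 m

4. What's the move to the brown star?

turn right 7°, forward 1.5 m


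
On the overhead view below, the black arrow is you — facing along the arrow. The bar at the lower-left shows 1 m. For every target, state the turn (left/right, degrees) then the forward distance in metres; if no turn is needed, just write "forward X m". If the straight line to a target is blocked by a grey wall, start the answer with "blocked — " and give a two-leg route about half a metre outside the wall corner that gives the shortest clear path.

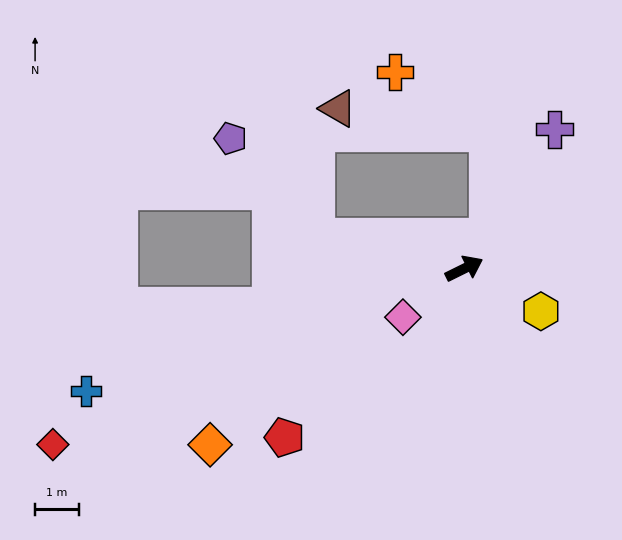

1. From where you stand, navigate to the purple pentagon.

blocked — turn left 142°, forward 3.5 m, then turn right 37°, forward 3.0 m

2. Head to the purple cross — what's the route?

turn left 31°, forward 3.8 m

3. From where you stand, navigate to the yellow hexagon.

turn right 55°, forward 2.0 m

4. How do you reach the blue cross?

turn left 172°, forward 9.1 m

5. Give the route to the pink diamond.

turn right 168°, forward 1.8 m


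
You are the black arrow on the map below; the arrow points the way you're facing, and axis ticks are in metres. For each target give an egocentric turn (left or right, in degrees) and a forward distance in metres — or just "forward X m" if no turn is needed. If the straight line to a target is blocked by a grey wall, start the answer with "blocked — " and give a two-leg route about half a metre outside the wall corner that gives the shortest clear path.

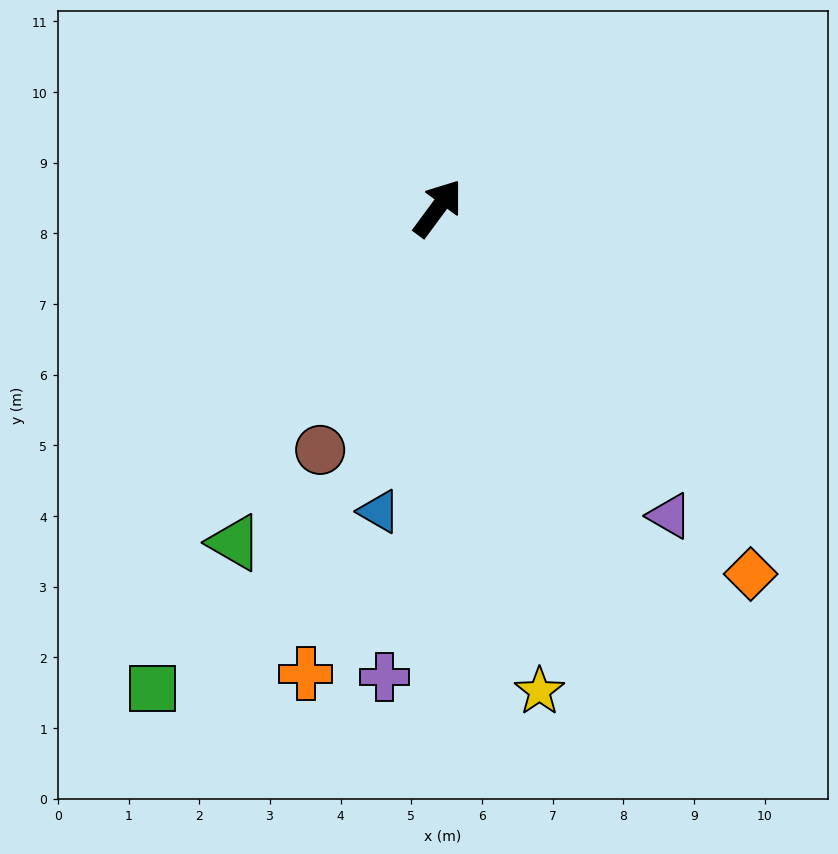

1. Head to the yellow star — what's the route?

turn right 132°, forward 7.0 m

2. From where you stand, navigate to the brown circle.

turn right 170°, forward 3.8 m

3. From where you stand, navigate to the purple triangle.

turn right 107°, forward 5.5 m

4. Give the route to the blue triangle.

turn right 155°, forward 4.4 m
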